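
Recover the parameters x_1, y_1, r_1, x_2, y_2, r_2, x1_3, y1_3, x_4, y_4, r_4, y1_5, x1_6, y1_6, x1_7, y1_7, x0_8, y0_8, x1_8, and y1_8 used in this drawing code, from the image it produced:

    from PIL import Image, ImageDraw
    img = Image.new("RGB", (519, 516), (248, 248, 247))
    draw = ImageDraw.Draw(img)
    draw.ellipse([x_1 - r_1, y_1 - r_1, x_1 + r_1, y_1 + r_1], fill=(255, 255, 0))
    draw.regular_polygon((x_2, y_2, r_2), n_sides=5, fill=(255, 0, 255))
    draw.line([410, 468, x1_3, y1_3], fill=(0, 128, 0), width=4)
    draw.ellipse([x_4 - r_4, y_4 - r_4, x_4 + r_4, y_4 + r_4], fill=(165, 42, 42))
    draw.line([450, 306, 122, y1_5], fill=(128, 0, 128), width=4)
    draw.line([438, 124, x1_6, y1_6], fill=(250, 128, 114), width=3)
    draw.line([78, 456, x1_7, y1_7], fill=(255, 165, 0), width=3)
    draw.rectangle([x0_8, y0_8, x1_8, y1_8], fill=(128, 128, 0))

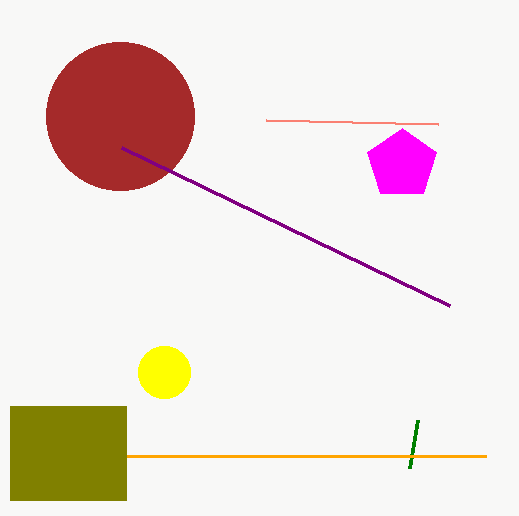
x_1 = 164; y_1 = 372; r_1 = 26; x_2 = 402; y_2 = 164; r_2 = 36; x1_3 = 418; y1_3 = 420; x_4 = 120; y_4 = 116; r_4 = 74; y1_5 = 148; x1_6 = 266; y1_6 = 120; x1_7 = 486; y1_7 = 456; x0_8 = 10; y0_8 = 406; x1_8 = 126; y1_8 = 500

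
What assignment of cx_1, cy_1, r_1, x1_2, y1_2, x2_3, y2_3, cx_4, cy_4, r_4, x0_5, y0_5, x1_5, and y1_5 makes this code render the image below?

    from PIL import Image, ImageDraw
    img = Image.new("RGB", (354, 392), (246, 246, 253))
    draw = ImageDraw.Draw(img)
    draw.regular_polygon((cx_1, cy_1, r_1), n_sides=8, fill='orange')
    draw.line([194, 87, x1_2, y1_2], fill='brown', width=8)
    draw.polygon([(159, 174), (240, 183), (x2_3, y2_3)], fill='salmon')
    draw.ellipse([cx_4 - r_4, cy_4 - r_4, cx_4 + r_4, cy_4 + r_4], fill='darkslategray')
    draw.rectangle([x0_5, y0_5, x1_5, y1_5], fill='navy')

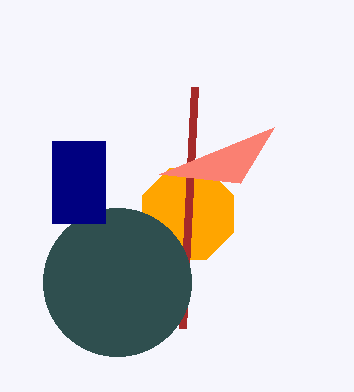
cx_1 = 188; cy_1 = 214; r_1 = 49; x1_2 = 182; y1_2 = 328; x2_3 = 274; y2_3 = 127; cx_4 = 117; cy_4 = 282; r_4 = 74; x0_5 = 52; y0_5 = 141; x1_5 = 105; y1_5 = 223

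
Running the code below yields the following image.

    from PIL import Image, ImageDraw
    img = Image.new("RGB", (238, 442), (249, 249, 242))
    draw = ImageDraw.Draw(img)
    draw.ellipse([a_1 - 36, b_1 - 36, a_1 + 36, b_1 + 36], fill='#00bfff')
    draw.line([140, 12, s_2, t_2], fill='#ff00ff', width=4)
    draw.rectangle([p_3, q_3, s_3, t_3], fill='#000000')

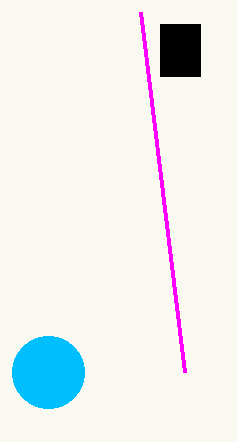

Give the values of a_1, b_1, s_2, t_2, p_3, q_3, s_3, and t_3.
a_1 = 48; b_1 = 372; s_2 = 184; t_2 = 372; p_3 = 160; q_3 = 24; s_3 = 200; t_3 = 76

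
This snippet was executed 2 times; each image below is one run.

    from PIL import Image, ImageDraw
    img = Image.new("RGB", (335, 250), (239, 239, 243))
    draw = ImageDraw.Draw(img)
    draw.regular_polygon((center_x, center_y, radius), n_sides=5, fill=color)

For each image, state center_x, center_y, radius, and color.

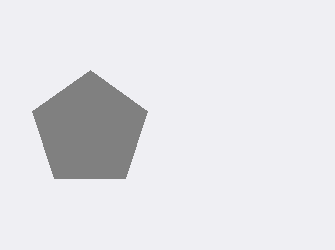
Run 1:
center_x = 90
center_y = 130
radius = 60
color = 'gray'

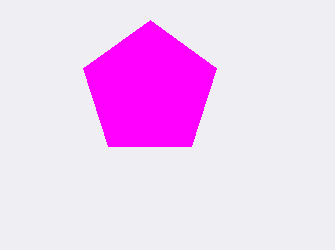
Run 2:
center_x = 150; center_y = 90; radius = 70; color = 'magenta'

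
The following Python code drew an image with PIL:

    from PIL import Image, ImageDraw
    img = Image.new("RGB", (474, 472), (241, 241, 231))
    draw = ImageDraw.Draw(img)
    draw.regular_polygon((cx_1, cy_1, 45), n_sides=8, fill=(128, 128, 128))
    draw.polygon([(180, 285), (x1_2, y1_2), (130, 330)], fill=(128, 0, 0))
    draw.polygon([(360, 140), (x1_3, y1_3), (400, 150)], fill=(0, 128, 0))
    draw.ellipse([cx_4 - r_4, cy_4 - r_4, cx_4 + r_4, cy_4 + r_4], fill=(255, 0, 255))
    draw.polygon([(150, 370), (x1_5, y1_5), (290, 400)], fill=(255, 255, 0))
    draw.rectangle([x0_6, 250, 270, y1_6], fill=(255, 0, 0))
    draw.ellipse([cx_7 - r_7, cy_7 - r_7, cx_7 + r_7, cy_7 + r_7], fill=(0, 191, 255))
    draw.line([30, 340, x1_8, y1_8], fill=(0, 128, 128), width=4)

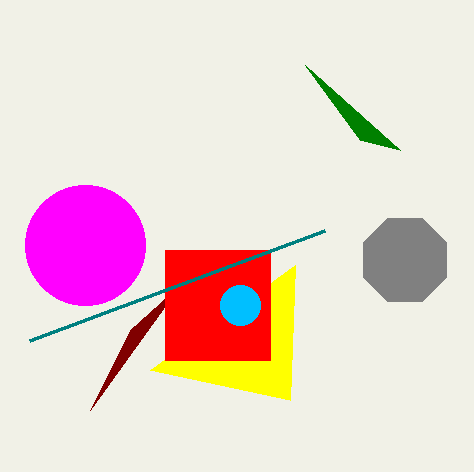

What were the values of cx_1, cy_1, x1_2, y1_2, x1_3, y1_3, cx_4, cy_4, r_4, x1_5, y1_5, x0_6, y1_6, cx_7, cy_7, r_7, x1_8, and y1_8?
cx_1 = 405, cy_1 = 260, x1_2 = 90, y1_2 = 410, x1_3 = 305, y1_3 = 65, cx_4 = 85, cy_4 = 245, r_4 = 60, x1_5 = 295, y1_5 = 265, x0_6 = 165, y1_6 = 360, cx_7 = 240, cy_7 = 305, r_7 = 20, x1_8 = 325, y1_8 = 230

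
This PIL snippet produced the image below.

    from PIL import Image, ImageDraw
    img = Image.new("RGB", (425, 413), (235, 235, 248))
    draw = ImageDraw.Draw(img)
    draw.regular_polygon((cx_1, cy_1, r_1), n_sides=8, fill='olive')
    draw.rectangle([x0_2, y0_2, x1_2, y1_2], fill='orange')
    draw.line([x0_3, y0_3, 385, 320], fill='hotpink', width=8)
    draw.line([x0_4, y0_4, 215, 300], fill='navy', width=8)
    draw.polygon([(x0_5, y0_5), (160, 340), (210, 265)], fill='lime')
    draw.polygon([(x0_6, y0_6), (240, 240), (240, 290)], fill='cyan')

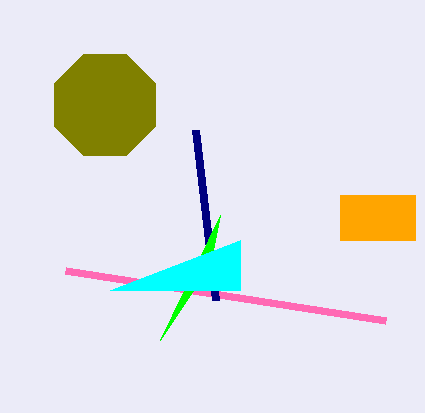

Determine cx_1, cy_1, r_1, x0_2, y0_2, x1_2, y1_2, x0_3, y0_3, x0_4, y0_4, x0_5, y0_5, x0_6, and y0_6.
cx_1 = 105; cy_1 = 105; r_1 = 55; x0_2 = 340; y0_2 = 195; x1_2 = 415; y1_2 = 240; x0_3 = 65; y0_3 = 270; x0_4 = 195; y0_4 = 130; x0_5 = 220; y0_5 = 215; x0_6 = 110; y0_6 = 290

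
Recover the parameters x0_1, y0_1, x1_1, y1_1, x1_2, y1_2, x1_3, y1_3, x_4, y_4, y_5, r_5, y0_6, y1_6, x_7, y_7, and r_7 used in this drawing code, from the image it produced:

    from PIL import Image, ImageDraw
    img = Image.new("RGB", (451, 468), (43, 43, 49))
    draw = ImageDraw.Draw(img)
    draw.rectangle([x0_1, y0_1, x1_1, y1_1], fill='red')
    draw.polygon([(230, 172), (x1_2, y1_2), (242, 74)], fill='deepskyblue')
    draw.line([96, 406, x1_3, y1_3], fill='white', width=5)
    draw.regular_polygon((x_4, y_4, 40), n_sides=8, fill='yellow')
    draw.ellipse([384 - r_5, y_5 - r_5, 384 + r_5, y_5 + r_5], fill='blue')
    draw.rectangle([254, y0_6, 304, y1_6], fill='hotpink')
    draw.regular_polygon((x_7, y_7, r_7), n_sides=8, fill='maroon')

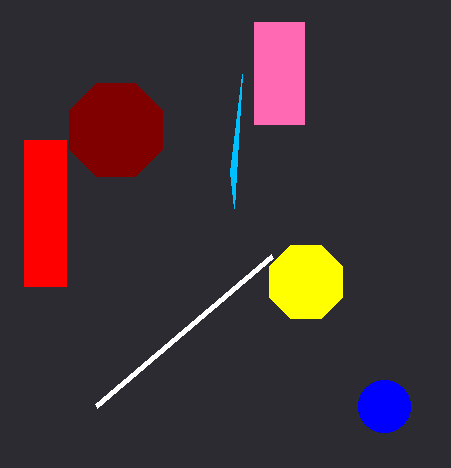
x0_1 = 24; y0_1 = 140; x1_1 = 66; y1_1 = 286; x1_2 = 234; y1_2 = 208; x1_3 = 272; y1_3 = 256; x_4 = 306; y_4 = 282; y_5 = 406; r_5 = 26; y0_6 = 22; y1_6 = 124; x_7 = 116; y_7 = 130; r_7 = 50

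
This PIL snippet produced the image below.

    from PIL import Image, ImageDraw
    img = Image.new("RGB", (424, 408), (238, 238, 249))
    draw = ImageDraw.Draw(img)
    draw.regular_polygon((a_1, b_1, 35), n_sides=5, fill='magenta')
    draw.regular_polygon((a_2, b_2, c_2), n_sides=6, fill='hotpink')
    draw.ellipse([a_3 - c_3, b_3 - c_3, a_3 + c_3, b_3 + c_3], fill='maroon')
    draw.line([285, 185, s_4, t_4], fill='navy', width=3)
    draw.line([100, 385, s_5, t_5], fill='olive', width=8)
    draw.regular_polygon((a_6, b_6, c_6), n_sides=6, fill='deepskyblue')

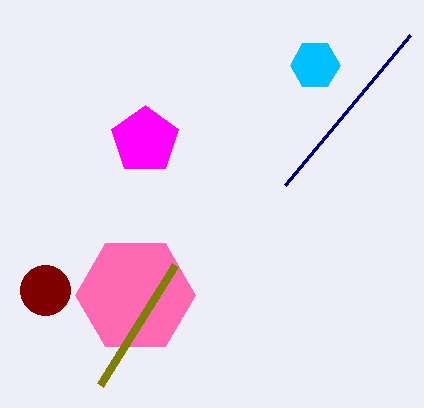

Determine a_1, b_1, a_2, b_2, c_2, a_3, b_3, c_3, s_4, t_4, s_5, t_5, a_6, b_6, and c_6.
a_1 = 145, b_1 = 140, a_2 = 135, b_2 = 295, c_2 = 60, a_3 = 45, b_3 = 290, c_3 = 25, s_4 = 410, t_4 = 35, s_5 = 175, t_5 = 265, a_6 = 315, b_6 = 65, c_6 = 25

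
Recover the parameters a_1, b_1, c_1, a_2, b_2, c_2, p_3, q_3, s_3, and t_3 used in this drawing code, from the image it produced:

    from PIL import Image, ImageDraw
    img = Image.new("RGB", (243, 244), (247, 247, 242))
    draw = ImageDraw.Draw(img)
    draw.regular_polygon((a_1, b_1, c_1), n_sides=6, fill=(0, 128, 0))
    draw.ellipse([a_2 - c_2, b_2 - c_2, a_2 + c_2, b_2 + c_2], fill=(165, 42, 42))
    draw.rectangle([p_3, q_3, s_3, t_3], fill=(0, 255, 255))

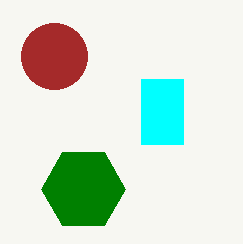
a_1 = 83, b_1 = 189, c_1 = 42, a_2 = 54, b_2 = 56, c_2 = 33, p_3 = 141, q_3 = 79, s_3 = 183, t_3 = 144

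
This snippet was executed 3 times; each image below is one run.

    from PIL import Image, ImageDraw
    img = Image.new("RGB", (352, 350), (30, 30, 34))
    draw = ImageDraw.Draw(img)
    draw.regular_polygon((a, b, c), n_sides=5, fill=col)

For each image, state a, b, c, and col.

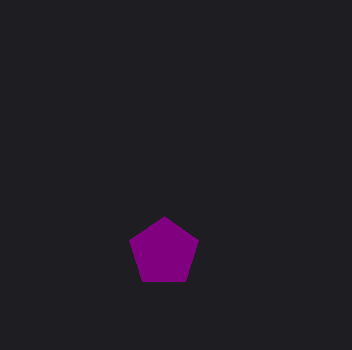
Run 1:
a = 164; b = 252; c = 36; col = 'purple'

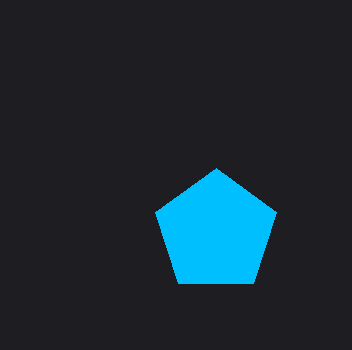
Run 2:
a = 216, b = 232, c = 64, col = 'deepskyblue'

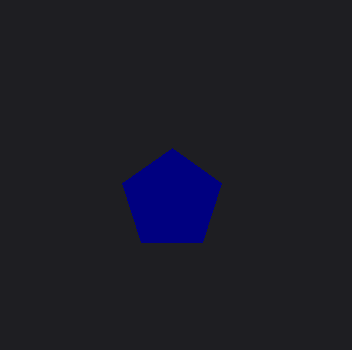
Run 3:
a = 172
b = 200
c = 52
col = 'navy'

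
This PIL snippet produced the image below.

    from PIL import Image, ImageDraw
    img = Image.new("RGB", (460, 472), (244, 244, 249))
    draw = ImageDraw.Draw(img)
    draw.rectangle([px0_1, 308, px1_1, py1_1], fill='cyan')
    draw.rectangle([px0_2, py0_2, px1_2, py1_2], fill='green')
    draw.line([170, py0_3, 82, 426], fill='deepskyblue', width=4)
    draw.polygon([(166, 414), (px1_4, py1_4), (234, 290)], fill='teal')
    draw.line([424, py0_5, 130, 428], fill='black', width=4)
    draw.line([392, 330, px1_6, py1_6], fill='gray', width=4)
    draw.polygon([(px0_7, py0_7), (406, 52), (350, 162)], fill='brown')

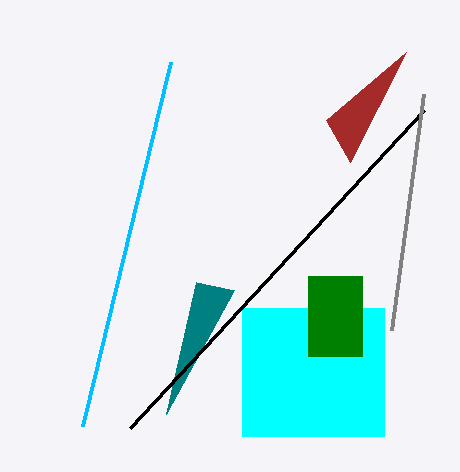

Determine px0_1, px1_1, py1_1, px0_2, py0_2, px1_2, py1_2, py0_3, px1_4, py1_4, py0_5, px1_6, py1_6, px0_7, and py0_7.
px0_1 = 242; px1_1 = 384; py1_1 = 436; px0_2 = 308; py0_2 = 276; px1_2 = 362; py1_2 = 356; py0_3 = 62; px1_4 = 196; py1_4 = 282; py0_5 = 110; px1_6 = 424; py1_6 = 94; px0_7 = 326; py0_7 = 120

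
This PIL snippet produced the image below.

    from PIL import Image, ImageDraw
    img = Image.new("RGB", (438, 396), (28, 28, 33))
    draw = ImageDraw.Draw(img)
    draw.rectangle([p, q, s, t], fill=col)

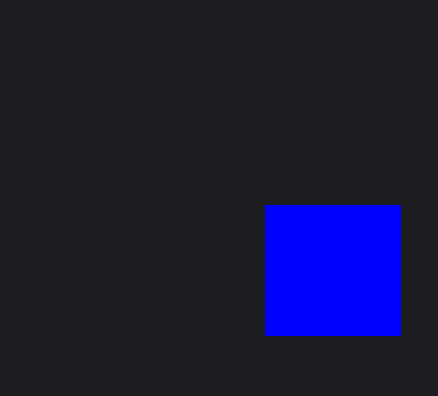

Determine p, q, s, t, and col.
p = 265
q = 205
s = 400
t = 335
col = 'blue'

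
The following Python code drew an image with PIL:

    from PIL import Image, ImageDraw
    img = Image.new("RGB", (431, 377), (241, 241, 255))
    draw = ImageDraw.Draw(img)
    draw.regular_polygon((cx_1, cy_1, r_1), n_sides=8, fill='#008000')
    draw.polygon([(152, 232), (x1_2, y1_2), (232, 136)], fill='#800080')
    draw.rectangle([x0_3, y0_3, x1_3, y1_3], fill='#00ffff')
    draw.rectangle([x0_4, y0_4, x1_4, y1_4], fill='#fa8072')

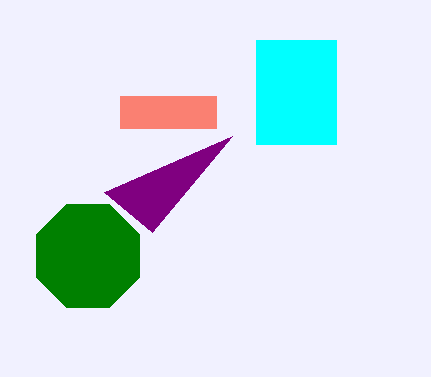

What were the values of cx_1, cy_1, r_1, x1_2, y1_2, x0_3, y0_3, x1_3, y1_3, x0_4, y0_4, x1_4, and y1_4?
cx_1 = 88; cy_1 = 256; r_1 = 56; x1_2 = 104; y1_2 = 192; x0_3 = 256; y0_3 = 40; x1_3 = 336; y1_3 = 144; x0_4 = 120; y0_4 = 96; x1_4 = 216; y1_4 = 128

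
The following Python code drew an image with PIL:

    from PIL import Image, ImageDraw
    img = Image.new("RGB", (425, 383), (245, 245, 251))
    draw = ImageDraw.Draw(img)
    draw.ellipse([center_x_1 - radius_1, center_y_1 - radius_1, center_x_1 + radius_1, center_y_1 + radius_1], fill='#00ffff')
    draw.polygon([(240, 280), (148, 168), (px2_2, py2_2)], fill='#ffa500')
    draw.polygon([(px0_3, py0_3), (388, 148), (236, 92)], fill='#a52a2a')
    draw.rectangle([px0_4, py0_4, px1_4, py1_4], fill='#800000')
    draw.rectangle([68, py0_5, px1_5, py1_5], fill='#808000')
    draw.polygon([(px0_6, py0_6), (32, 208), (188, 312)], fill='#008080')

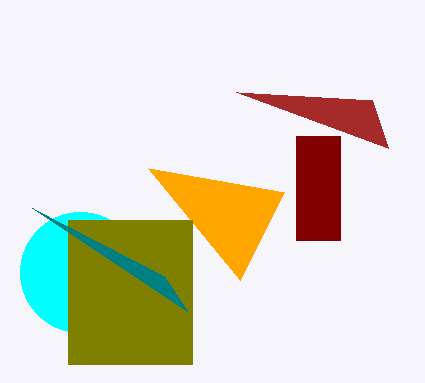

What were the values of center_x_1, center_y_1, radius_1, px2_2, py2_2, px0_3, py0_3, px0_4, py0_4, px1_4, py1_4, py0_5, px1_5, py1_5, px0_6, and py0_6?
center_x_1 = 80, center_y_1 = 272, radius_1 = 60, px2_2 = 284, py2_2 = 192, px0_3 = 372, py0_3 = 100, px0_4 = 296, py0_4 = 136, px1_4 = 340, py1_4 = 240, py0_5 = 220, px1_5 = 192, py1_5 = 364, px0_6 = 164, py0_6 = 276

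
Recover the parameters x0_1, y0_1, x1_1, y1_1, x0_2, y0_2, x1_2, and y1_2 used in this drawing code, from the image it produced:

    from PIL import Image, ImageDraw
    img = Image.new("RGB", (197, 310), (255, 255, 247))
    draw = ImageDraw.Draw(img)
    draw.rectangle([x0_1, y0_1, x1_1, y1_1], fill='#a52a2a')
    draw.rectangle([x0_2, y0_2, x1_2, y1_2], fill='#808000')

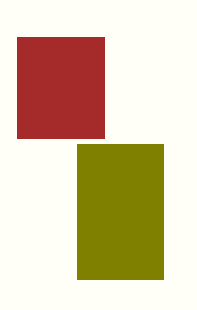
x0_1 = 17, y0_1 = 37, x1_1 = 104, y1_1 = 138, x0_2 = 77, y0_2 = 144, x1_2 = 163, y1_2 = 279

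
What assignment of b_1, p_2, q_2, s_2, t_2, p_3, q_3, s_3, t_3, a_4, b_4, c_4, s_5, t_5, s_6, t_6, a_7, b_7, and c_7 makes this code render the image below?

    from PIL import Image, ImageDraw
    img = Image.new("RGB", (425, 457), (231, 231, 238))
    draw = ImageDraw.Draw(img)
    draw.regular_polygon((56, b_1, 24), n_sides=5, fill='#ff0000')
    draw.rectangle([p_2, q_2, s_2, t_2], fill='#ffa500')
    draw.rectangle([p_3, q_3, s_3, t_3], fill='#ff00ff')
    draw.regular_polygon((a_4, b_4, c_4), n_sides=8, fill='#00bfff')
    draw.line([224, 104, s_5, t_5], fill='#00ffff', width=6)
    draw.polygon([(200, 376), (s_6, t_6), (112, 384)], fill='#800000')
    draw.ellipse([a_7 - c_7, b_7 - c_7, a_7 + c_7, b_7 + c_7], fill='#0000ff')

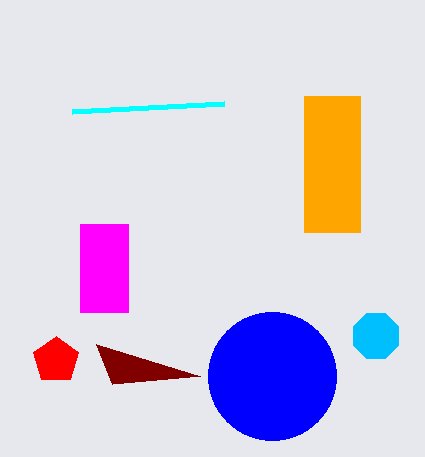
b_1 = 360, p_2 = 304, q_2 = 96, s_2 = 360, t_2 = 232, p_3 = 80, q_3 = 224, s_3 = 128, t_3 = 312, a_4 = 376, b_4 = 336, c_4 = 24, s_5 = 72, t_5 = 112, s_6 = 96, t_6 = 344, a_7 = 272, b_7 = 376, c_7 = 64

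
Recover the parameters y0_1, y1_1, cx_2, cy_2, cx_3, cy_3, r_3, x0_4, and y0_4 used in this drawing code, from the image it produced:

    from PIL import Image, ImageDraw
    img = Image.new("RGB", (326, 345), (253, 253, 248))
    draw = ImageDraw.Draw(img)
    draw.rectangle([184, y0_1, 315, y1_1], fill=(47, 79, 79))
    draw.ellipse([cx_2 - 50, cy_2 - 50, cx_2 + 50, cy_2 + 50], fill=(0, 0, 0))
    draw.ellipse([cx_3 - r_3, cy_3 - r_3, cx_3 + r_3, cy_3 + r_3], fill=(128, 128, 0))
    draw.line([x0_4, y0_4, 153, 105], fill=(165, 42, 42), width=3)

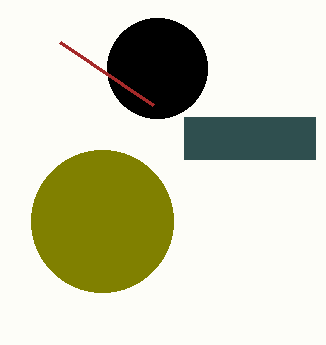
y0_1 = 117
y1_1 = 159
cx_2 = 157
cy_2 = 68
cx_3 = 102
cy_3 = 221
r_3 = 71
x0_4 = 60
y0_4 = 42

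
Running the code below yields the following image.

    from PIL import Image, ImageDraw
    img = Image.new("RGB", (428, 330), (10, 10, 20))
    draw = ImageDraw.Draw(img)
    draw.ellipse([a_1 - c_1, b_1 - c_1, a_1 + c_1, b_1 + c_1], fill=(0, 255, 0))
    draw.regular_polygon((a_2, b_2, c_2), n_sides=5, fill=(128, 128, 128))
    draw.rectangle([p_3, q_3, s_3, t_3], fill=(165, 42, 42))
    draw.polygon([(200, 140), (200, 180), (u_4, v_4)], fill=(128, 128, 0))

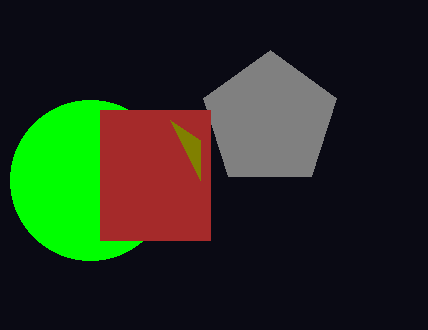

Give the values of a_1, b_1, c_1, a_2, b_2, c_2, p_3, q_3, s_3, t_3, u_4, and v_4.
a_1 = 90, b_1 = 180, c_1 = 80, a_2 = 270, b_2 = 120, c_2 = 70, p_3 = 100, q_3 = 110, s_3 = 210, t_3 = 240, u_4 = 170, v_4 = 120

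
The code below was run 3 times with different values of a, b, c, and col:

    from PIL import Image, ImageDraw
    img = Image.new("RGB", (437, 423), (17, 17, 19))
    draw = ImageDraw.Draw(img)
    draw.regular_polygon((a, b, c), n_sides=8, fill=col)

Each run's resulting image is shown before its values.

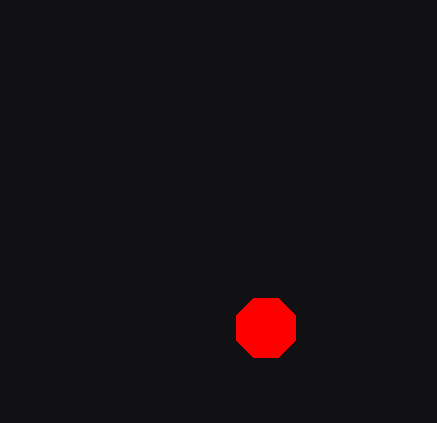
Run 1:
a = 266
b = 328
c = 32
col = 'red'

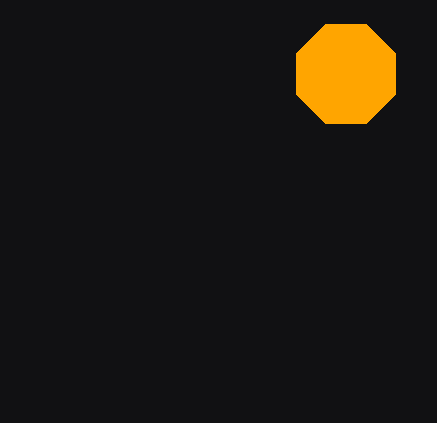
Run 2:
a = 346, b = 74, c = 54, col = 'orange'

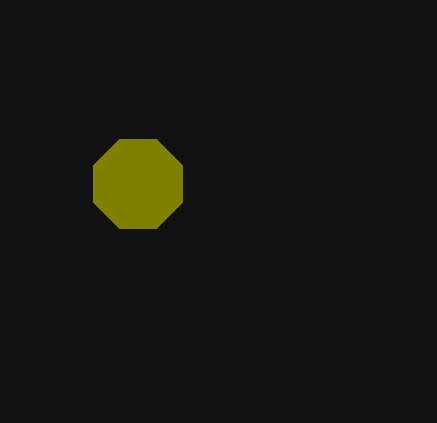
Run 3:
a = 138; b = 184; c = 48; col = 'olive'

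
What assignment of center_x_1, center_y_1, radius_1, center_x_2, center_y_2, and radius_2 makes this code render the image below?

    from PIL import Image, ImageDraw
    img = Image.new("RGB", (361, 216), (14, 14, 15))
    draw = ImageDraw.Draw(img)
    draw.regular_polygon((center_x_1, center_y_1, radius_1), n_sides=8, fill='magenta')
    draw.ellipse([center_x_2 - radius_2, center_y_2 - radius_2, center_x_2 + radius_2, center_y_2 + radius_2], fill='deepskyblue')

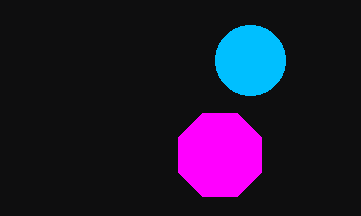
center_x_1 = 220; center_y_1 = 155; radius_1 = 45; center_x_2 = 250; center_y_2 = 60; radius_2 = 35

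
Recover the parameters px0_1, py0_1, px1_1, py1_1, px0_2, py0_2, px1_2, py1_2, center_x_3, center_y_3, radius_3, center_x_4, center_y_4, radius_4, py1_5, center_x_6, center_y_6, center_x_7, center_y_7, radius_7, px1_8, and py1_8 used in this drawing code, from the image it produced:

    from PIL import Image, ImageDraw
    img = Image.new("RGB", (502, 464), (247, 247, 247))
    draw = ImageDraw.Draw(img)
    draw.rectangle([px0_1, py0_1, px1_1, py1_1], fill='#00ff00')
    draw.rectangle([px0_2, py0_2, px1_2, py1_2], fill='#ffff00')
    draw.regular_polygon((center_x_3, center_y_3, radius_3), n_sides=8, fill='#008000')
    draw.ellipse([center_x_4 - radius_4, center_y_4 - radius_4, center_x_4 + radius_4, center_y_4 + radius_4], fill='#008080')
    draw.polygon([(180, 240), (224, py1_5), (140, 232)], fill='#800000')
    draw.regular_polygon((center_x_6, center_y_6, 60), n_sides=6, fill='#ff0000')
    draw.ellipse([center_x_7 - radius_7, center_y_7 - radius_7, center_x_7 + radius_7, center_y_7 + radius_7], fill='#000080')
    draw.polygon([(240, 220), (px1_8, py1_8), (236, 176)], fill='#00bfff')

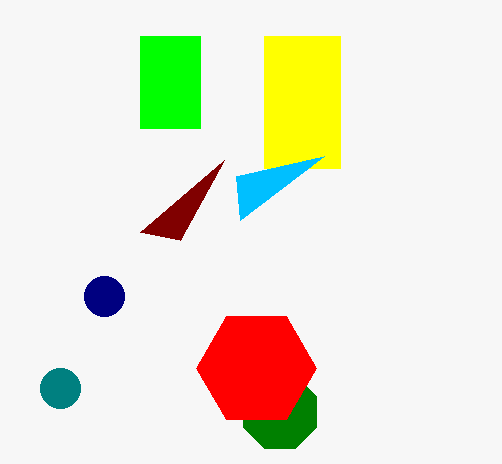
px0_1 = 140; py0_1 = 36; px1_1 = 200; py1_1 = 128; px0_2 = 264; py0_2 = 36; px1_2 = 340; py1_2 = 168; center_x_3 = 280; center_y_3 = 412; radius_3 = 40; center_x_4 = 60; center_y_4 = 388; radius_4 = 20; py1_5 = 160; center_x_6 = 256; center_y_6 = 368; center_x_7 = 104; center_y_7 = 296; radius_7 = 20; px1_8 = 324; py1_8 = 156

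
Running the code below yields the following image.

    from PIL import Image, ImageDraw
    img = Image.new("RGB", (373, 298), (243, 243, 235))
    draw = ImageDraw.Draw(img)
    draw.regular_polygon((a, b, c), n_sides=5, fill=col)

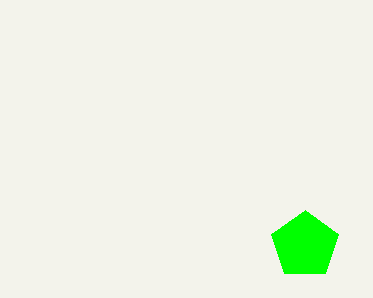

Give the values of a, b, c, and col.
a = 305, b = 245, c = 35, col = 'lime'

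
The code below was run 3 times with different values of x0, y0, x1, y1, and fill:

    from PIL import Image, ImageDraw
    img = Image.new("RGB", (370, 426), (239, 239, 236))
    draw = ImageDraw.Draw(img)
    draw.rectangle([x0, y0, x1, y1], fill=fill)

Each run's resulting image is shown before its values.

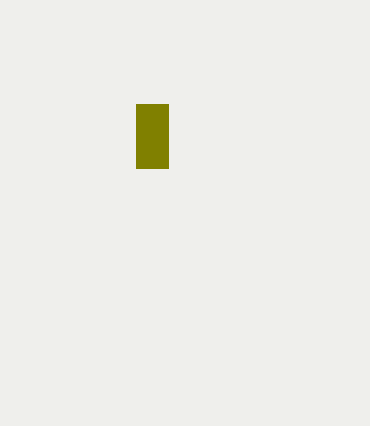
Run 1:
x0 = 136, y0 = 104, x1 = 168, y1 = 168, fill = 'olive'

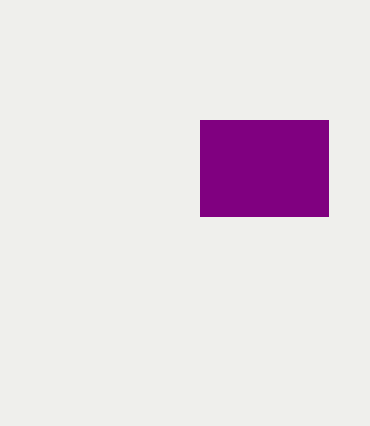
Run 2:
x0 = 200; y0 = 120; x1 = 328; y1 = 216; fill = 'purple'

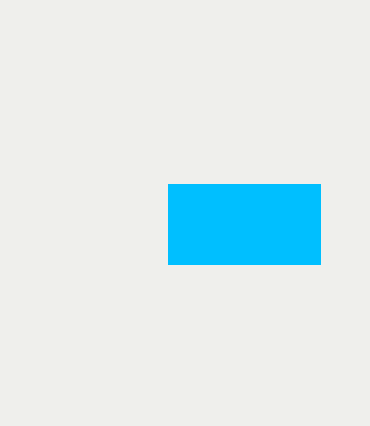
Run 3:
x0 = 168, y0 = 184, x1 = 320, y1 = 264, fill = 'deepskyblue'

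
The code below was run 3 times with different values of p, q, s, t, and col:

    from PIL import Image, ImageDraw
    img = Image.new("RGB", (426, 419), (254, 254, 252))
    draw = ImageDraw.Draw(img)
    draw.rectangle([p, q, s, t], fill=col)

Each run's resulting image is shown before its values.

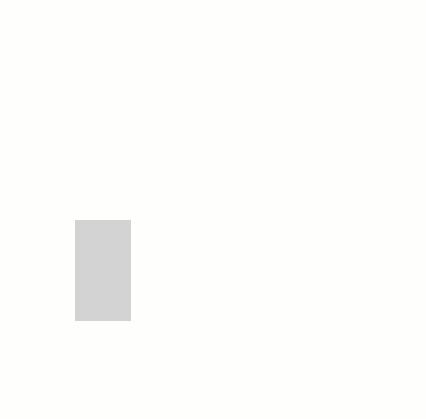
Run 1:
p = 75; q = 220; s = 130; t = 320; col = 'lightgray'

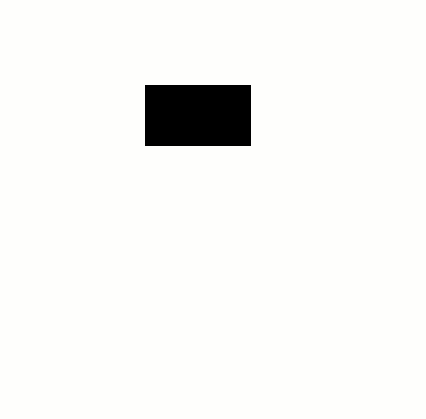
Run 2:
p = 145
q = 85
s = 250
t = 145
col = 'black'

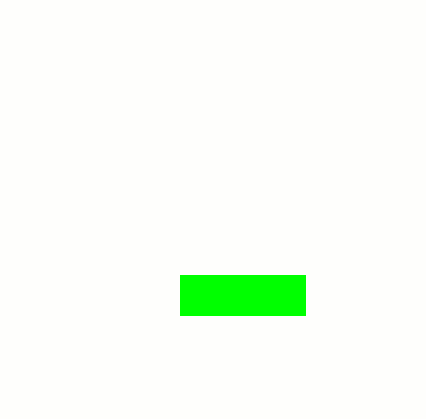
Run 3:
p = 180
q = 275
s = 305
t = 315
col = 'lime'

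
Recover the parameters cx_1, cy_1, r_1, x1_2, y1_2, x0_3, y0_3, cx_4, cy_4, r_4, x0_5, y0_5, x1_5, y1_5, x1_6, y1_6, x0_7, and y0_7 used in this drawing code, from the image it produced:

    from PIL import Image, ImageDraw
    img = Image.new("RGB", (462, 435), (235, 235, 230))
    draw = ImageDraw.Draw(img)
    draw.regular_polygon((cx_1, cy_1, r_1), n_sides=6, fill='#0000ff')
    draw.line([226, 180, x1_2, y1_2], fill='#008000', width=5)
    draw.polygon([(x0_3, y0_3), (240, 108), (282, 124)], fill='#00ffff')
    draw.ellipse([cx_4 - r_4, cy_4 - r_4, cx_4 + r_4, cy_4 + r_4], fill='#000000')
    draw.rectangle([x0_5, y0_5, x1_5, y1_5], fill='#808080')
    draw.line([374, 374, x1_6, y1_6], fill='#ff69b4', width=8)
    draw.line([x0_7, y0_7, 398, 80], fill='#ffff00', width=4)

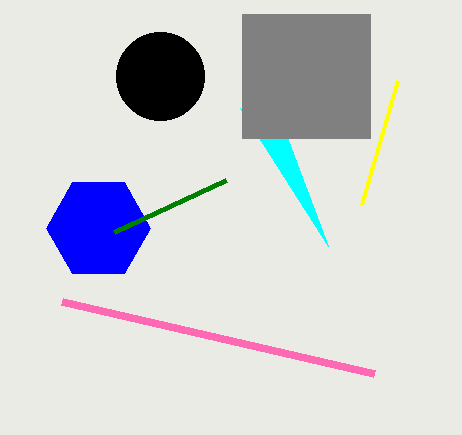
cx_1 = 98; cy_1 = 228; r_1 = 52; x1_2 = 114; y1_2 = 232; x0_3 = 328; y0_3 = 246; cx_4 = 160; cy_4 = 76; r_4 = 44; x0_5 = 242; y0_5 = 14; x1_5 = 370; y1_5 = 138; x1_6 = 62; y1_6 = 302; x0_7 = 362; y0_7 = 204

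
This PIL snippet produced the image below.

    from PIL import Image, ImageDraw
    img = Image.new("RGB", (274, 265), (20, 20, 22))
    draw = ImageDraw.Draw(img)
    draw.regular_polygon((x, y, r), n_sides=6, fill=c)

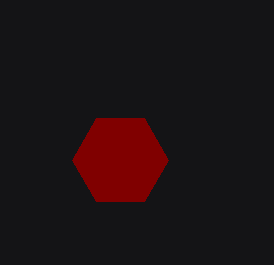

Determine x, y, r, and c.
x = 120
y = 160
r = 48
c = 'maroon'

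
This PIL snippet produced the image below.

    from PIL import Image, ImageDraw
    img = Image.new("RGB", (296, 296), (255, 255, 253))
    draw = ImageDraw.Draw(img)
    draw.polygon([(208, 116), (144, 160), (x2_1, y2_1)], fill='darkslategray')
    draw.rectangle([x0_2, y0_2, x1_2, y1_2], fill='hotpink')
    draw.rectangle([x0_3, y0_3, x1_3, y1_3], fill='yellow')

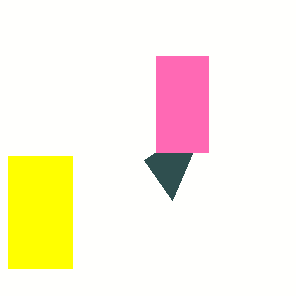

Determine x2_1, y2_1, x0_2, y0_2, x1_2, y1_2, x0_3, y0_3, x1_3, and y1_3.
x2_1 = 172; y2_1 = 200; x0_2 = 156; y0_2 = 56; x1_2 = 208; y1_2 = 152; x0_3 = 8; y0_3 = 156; x1_3 = 72; y1_3 = 268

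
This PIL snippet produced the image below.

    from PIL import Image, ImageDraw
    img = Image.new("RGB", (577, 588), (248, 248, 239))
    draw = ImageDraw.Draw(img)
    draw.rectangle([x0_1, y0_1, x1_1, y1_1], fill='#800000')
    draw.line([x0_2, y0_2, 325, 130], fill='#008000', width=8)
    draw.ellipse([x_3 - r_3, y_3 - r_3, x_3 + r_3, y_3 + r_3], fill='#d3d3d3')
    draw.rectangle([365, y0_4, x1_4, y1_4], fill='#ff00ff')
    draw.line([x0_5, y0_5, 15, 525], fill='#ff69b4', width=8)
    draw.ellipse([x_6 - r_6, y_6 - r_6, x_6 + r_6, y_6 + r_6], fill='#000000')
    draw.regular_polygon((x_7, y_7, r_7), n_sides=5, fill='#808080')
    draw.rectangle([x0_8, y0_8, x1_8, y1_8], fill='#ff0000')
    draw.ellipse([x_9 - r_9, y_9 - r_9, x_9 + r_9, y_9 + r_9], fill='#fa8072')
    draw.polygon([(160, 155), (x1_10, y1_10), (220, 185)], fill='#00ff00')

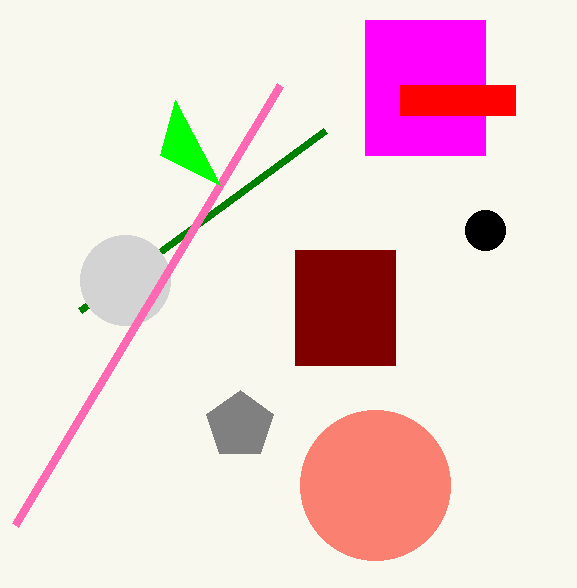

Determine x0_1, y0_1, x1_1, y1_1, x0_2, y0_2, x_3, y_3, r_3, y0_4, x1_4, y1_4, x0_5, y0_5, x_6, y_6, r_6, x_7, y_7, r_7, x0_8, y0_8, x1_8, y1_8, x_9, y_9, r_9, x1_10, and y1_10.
x0_1 = 295
y0_1 = 250
x1_1 = 395
y1_1 = 365
x0_2 = 80
y0_2 = 310
x_3 = 125
y_3 = 280
r_3 = 45
y0_4 = 20
x1_4 = 485
y1_4 = 155
x0_5 = 280
y0_5 = 85
x_6 = 485
y_6 = 230
r_6 = 20
x_7 = 240
y_7 = 425
r_7 = 35
x0_8 = 400
y0_8 = 85
x1_8 = 515
y1_8 = 115
x_9 = 375
y_9 = 485
r_9 = 75
x1_10 = 175
y1_10 = 100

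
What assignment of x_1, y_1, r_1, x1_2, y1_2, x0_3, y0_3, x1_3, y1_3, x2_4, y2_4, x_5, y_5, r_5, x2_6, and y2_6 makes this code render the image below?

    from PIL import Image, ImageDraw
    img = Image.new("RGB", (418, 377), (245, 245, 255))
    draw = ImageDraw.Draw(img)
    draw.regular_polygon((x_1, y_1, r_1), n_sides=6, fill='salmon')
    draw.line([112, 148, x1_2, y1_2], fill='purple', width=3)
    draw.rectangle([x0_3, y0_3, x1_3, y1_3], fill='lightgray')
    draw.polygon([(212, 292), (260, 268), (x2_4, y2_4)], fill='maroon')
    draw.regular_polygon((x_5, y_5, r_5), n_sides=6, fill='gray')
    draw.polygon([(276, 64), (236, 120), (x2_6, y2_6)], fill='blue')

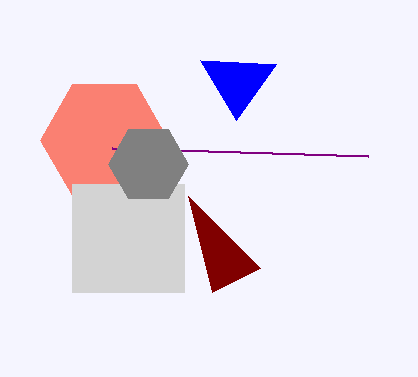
x_1 = 104; y_1 = 140; r_1 = 64; x1_2 = 368; y1_2 = 156; x0_3 = 72; y0_3 = 184; x1_3 = 184; y1_3 = 292; x2_4 = 188; y2_4 = 196; x_5 = 148; y_5 = 164; r_5 = 40; x2_6 = 200; y2_6 = 60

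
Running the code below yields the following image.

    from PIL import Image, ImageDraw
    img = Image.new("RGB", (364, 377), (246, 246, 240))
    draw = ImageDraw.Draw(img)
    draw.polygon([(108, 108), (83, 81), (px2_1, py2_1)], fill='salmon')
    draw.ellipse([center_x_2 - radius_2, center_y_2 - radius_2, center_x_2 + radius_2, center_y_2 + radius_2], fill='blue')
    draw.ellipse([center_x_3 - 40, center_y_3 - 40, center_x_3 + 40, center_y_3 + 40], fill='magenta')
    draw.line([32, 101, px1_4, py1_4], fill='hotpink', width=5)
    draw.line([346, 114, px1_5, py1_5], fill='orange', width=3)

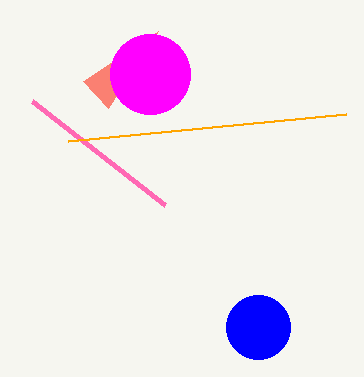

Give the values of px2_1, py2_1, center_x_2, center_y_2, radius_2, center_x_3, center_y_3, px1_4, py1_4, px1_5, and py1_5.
px2_1 = 158
py2_1 = 31
center_x_2 = 258
center_y_2 = 327
radius_2 = 32
center_x_3 = 150
center_y_3 = 74
px1_4 = 165
py1_4 = 205
px1_5 = 68
py1_5 = 141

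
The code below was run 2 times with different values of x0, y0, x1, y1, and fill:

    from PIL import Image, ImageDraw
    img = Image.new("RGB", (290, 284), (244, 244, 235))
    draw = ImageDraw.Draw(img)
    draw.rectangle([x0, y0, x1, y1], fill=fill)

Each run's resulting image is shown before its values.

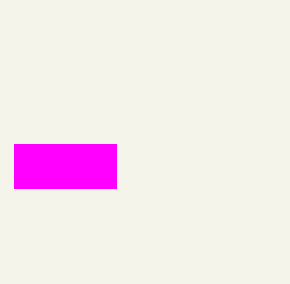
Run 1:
x0 = 14, y0 = 144, x1 = 116, y1 = 188, fill = 'magenta'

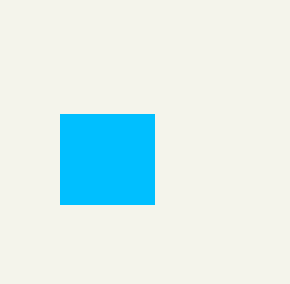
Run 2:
x0 = 60, y0 = 114, x1 = 154, y1 = 204, fill = 'deepskyblue'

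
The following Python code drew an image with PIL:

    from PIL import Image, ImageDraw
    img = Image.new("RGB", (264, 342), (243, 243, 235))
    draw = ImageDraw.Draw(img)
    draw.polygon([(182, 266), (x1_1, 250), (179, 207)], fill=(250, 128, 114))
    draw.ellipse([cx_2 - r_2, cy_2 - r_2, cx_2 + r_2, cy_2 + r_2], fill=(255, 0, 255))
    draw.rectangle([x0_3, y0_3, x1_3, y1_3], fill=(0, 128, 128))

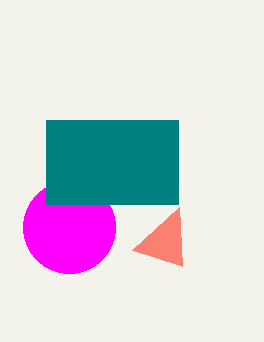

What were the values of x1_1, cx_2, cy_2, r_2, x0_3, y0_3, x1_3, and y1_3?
x1_1 = 132
cx_2 = 69
cy_2 = 227
r_2 = 46
x0_3 = 46
y0_3 = 120
x1_3 = 178
y1_3 = 204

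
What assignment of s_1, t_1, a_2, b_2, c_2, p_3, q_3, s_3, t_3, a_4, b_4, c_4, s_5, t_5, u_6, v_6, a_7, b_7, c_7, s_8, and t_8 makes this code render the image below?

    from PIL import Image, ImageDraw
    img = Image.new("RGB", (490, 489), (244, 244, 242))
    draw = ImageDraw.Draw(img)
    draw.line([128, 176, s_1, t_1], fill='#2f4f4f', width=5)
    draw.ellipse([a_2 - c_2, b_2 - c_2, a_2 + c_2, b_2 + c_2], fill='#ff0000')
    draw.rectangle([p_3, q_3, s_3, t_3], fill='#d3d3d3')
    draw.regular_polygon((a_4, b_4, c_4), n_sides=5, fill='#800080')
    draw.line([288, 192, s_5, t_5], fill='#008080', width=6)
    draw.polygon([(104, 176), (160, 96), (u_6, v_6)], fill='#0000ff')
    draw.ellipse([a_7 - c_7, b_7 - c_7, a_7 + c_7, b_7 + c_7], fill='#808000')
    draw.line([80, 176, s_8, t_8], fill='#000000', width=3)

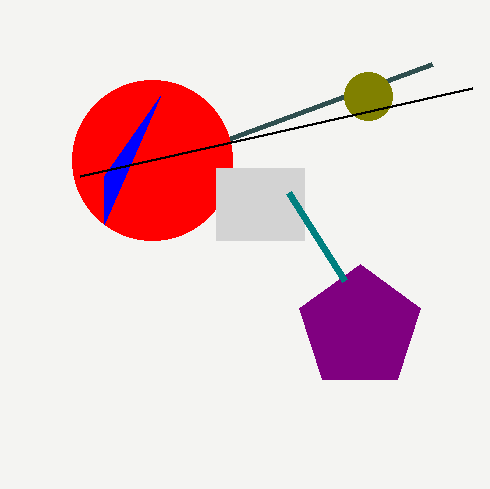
s_1 = 432, t_1 = 64, a_2 = 152, b_2 = 160, c_2 = 80, p_3 = 216, q_3 = 168, s_3 = 304, t_3 = 240, a_4 = 360, b_4 = 328, c_4 = 64, s_5 = 344, t_5 = 280, u_6 = 104, v_6 = 224, a_7 = 368, b_7 = 96, c_7 = 24, s_8 = 472, t_8 = 88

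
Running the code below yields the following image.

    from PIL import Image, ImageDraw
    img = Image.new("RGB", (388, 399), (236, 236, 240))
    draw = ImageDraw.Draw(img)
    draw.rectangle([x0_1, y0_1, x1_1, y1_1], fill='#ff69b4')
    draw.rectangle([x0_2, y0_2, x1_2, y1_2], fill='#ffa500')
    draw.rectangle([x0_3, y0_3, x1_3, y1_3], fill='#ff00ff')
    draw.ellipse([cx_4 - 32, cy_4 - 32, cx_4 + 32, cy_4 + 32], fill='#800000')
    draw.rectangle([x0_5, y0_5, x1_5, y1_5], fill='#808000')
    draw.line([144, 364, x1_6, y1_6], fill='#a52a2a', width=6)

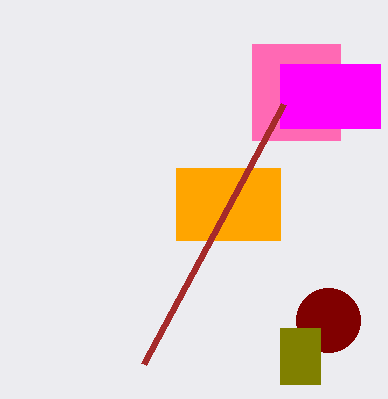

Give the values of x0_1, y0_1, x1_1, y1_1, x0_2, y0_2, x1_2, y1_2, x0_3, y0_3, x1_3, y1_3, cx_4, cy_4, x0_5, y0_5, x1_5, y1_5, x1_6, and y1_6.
x0_1 = 252
y0_1 = 44
x1_1 = 340
y1_1 = 140
x0_2 = 176
y0_2 = 168
x1_2 = 280
y1_2 = 240
x0_3 = 280
y0_3 = 64
x1_3 = 380
y1_3 = 128
cx_4 = 328
cy_4 = 320
x0_5 = 280
y0_5 = 328
x1_5 = 320
y1_5 = 384
x1_6 = 284
y1_6 = 104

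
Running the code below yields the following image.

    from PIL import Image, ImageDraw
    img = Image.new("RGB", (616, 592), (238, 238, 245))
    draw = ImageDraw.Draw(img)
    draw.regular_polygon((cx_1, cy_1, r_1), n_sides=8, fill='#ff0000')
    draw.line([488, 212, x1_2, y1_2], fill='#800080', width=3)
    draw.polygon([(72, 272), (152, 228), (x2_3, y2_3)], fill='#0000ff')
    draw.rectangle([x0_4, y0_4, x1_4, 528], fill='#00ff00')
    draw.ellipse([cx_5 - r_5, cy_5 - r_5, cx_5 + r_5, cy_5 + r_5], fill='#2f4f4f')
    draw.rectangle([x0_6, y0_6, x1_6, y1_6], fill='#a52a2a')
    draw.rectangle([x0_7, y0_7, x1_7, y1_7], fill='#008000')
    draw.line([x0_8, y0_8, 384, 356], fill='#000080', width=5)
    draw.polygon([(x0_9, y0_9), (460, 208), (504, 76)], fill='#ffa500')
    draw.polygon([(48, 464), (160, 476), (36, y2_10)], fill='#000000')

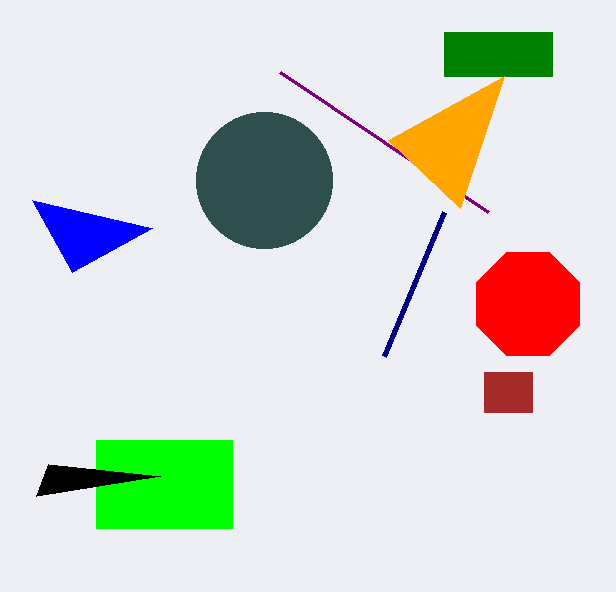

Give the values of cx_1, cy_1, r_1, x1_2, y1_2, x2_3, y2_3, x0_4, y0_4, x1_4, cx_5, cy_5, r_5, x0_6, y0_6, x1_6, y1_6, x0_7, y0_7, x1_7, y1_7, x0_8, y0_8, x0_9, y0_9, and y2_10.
cx_1 = 528; cy_1 = 304; r_1 = 56; x1_2 = 280; y1_2 = 72; x2_3 = 32; y2_3 = 200; x0_4 = 96; y0_4 = 440; x1_4 = 232; cx_5 = 264; cy_5 = 180; r_5 = 68; x0_6 = 484; y0_6 = 372; x1_6 = 532; y1_6 = 412; x0_7 = 444; y0_7 = 32; x1_7 = 552; y1_7 = 76; x0_8 = 444; y0_8 = 212; x0_9 = 388; y0_9 = 140; y2_10 = 496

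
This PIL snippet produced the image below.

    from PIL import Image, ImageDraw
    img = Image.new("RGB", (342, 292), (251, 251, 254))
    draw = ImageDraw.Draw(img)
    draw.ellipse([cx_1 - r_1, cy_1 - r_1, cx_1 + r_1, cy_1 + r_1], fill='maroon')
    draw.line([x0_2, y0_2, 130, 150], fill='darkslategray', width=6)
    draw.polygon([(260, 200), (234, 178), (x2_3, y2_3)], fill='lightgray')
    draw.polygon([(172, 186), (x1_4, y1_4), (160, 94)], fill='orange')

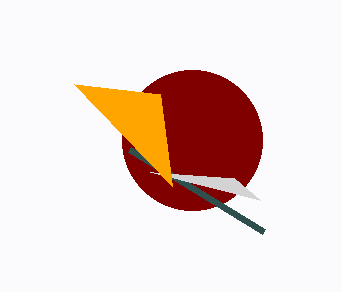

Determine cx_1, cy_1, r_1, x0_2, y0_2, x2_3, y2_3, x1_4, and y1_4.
cx_1 = 192
cy_1 = 140
r_1 = 70
x0_2 = 264
y0_2 = 232
x2_3 = 150
y2_3 = 172
x1_4 = 74
y1_4 = 84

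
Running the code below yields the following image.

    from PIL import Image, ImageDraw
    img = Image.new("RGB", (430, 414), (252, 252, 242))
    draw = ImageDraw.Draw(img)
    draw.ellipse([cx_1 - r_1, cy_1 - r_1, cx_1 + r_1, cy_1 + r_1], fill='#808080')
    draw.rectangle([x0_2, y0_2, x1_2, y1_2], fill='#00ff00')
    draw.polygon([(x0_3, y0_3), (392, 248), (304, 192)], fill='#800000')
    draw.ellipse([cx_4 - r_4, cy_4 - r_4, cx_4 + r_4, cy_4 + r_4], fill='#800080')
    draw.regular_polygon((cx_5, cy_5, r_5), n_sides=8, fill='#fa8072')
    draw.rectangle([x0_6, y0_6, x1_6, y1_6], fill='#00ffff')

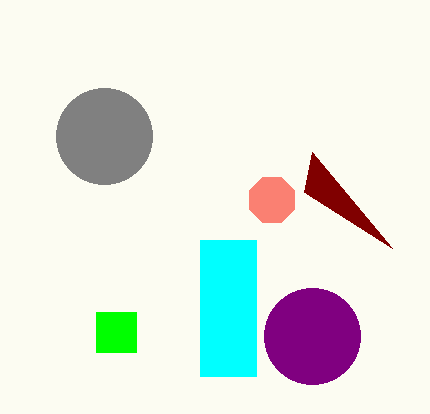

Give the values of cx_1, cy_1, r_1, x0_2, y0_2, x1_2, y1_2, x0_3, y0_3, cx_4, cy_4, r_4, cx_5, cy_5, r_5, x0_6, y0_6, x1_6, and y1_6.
cx_1 = 104, cy_1 = 136, r_1 = 48, x0_2 = 96, y0_2 = 312, x1_2 = 136, y1_2 = 352, x0_3 = 312, y0_3 = 152, cx_4 = 312, cy_4 = 336, r_4 = 48, cx_5 = 272, cy_5 = 200, r_5 = 24, x0_6 = 200, y0_6 = 240, x1_6 = 256, y1_6 = 376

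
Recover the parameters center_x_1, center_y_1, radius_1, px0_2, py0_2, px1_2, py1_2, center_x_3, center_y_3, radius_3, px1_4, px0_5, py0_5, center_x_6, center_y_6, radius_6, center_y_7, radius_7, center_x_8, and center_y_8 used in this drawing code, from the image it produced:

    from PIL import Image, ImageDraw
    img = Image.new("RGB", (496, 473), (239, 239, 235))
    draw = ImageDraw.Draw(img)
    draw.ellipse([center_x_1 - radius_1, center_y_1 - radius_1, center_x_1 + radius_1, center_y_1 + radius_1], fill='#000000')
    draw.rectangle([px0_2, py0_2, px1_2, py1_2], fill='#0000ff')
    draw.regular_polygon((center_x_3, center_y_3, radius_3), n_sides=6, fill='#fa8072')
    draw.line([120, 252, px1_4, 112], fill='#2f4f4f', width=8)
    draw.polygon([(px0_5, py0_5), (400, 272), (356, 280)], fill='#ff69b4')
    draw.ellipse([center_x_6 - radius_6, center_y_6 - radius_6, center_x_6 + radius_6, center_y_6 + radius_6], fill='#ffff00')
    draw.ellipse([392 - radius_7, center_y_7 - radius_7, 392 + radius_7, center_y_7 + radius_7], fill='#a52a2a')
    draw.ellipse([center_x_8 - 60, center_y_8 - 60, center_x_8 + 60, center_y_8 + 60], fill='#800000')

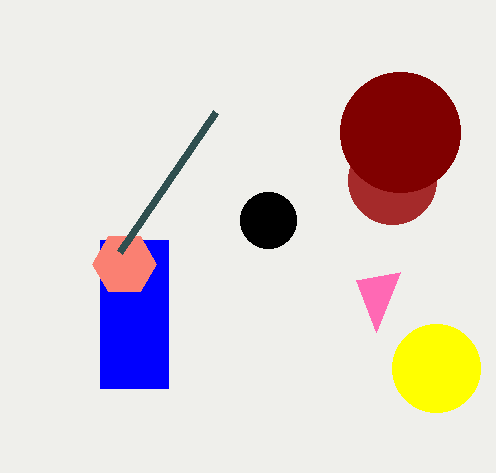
center_x_1 = 268; center_y_1 = 220; radius_1 = 28; px0_2 = 100; py0_2 = 240; px1_2 = 168; py1_2 = 388; center_x_3 = 124; center_y_3 = 264; radius_3 = 32; px1_4 = 216; px0_5 = 376; py0_5 = 332; center_x_6 = 436; center_y_6 = 368; radius_6 = 44; center_y_7 = 180; radius_7 = 44; center_x_8 = 400; center_y_8 = 132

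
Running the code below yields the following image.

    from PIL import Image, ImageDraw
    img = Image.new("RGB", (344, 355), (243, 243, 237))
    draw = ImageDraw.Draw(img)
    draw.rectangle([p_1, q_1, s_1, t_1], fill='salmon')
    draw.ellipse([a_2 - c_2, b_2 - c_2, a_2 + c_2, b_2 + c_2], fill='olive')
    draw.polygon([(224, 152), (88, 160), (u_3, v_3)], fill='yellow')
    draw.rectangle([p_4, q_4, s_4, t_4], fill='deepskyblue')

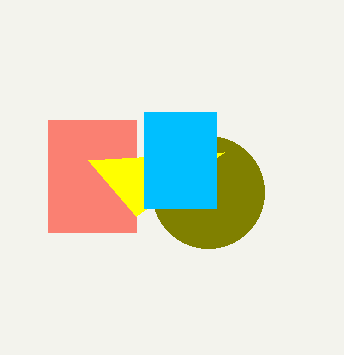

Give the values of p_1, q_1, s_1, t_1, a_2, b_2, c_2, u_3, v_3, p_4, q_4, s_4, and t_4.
p_1 = 48, q_1 = 120, s_1 = 136, t_1 = 232, a_2 = 208, b_2 = 192, c_2 = 56, u_3 = 136, v_3 = 216, p_4 = 144, q_4 = 112, s_4 = 216, t_4 = 208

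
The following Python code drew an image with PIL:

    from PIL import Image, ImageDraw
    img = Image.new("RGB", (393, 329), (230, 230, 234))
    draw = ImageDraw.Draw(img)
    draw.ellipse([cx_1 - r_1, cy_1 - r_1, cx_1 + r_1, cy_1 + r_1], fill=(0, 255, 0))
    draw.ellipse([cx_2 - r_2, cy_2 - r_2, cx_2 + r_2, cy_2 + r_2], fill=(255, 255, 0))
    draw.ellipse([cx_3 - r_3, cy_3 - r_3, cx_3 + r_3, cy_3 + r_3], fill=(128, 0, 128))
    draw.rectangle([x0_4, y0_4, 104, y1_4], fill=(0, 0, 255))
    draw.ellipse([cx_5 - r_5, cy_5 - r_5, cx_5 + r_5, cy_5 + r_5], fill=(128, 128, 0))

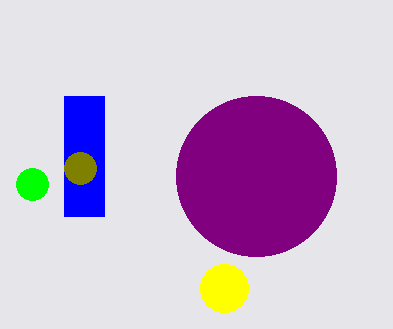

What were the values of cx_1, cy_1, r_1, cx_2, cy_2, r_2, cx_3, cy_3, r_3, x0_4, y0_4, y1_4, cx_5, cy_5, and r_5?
cx_1 = 32, cy_1 = 184, r_1 = 16, cx_2 = 224, cy_2 = 288, r_2 = 24, cx_3 = 256, cy_3 = 176, r_3 = 80, x0_4 = 64, y0_4 = 96, y1_4 = 216, cx_5 = 80, cy_5 = 168, r_5 = 16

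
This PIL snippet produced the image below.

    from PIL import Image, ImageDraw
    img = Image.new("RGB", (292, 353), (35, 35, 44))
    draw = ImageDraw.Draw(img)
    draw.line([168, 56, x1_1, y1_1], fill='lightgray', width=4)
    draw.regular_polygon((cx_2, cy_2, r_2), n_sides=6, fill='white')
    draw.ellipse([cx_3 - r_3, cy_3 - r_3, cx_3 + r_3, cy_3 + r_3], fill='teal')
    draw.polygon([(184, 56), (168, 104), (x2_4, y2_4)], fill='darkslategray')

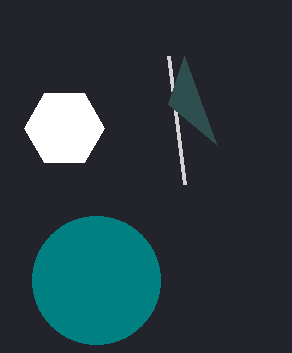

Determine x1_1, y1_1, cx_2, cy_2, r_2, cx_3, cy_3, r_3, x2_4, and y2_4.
x1_1 = 184; y1_1 = 184; cx_2 = 64; cy_2 = 128; r_2 = 40; cx_3 = 96; cy_3 = 280; r_3 = 64; x2_4 = 216; y2_4 = 144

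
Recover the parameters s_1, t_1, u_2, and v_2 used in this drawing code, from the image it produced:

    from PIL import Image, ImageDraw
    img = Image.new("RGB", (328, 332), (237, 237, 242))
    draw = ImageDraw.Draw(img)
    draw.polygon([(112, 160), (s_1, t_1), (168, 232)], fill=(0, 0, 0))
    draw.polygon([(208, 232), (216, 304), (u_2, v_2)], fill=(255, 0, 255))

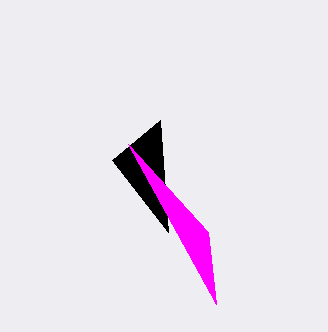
s_1 = 160; t_1 = 120; u_2 = 128; v_2 = 144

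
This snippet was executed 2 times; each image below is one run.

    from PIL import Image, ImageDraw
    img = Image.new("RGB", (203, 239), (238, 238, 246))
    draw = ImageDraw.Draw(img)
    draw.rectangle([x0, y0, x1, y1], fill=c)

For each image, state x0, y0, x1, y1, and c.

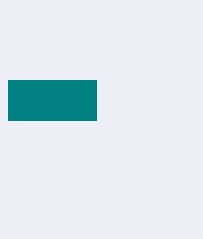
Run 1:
x0 = 8
y0 = 80
x1 = 96
y1 = 120
c = 'teal'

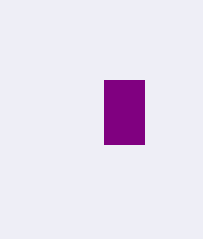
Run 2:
x0 = 104, y0 = 80, x1 = 144, y1 = 144, c = 'purple'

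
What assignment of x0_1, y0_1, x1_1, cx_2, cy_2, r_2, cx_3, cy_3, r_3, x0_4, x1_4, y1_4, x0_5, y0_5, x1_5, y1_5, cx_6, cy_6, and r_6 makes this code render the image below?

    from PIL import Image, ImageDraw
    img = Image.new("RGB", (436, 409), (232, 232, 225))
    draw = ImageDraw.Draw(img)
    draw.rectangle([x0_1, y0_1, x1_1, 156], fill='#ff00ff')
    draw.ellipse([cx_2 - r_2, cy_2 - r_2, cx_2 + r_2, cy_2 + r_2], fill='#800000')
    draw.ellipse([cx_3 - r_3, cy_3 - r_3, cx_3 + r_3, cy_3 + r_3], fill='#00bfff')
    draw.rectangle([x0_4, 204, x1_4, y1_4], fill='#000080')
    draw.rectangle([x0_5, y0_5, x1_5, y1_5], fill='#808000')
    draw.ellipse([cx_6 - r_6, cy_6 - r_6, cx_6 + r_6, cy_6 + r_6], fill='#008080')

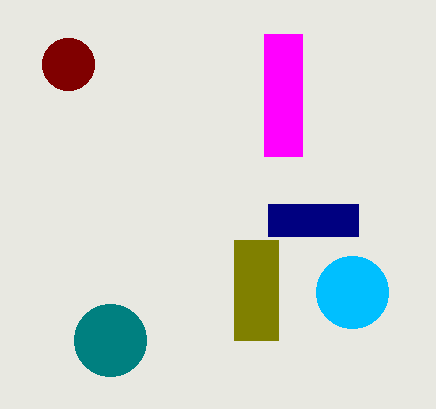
x0_1 = 264; y0_1 = 34; x1_1 = 302; cx_2 = 68; cy_2 = 64; r_2 = 26; cx_3 = 352; cy_3 = 292; r_3 = 36; x0_4 = 268; x1_4 = 358; y1_4 = 236; x0_5 = 234; y0_5 = 240; x1_5 = 278; y1_5 = 340; cx_6 = 110; cy_6 = 340; r_6 = 36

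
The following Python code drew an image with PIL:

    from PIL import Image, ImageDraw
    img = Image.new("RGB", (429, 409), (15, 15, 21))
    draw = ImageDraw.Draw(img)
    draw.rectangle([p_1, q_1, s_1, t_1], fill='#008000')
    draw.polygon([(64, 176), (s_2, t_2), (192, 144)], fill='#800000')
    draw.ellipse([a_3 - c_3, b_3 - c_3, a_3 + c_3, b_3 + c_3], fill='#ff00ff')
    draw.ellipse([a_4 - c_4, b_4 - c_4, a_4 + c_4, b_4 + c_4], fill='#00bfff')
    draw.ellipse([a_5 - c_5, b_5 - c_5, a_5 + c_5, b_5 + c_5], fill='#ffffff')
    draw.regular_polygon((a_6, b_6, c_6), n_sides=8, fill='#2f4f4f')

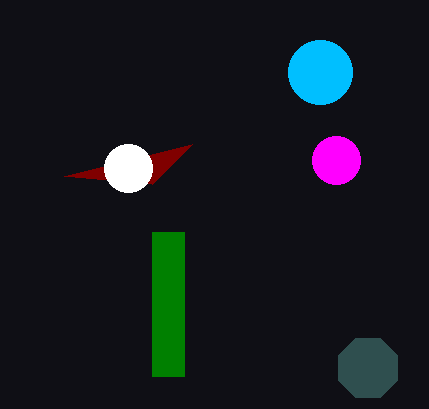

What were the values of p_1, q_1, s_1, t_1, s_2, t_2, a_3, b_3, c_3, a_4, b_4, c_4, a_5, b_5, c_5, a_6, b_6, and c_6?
p_1 = 152
q_1 = 232
s_1 = 184
t_1 = 376
s_2 = 152
t_2 = 184
a_3 = 336
b_3 = 160
c_3 = 24
a_4 = 320
b_4 = 72
c_4 = 32
a_5 = 128
b_5 = 168
c_5 = 24
a_6 = 368
b_6 = 368
c_6 = 32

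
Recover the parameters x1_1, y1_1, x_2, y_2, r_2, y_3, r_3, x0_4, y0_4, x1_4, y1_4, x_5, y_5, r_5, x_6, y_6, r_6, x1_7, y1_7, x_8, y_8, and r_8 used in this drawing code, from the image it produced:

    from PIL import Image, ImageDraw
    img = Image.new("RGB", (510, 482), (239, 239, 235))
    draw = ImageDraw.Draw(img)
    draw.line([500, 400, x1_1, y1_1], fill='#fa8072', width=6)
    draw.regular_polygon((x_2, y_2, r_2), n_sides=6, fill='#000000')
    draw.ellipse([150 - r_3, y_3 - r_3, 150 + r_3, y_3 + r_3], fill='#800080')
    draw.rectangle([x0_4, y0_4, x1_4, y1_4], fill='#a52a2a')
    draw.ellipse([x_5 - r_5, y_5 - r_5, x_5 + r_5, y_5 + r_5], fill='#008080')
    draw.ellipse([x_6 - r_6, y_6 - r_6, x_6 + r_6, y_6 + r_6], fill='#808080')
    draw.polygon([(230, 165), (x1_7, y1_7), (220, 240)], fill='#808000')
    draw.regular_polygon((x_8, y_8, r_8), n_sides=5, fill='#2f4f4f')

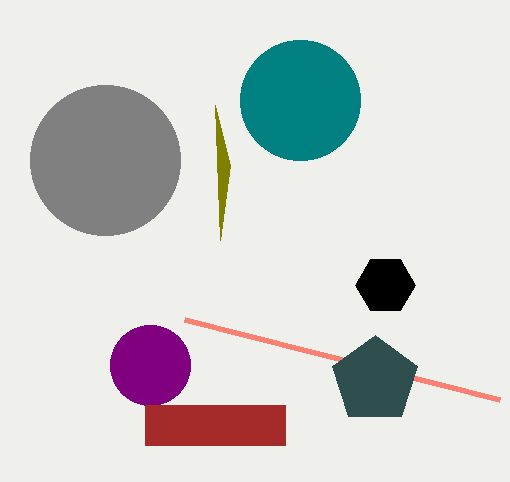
x1_1 = 185, y1_1 = 320, x_2 = 385, y_2 = 285, r_2 = 30, y_3 = 365, r_3 = 40, x0_4 = 145, y0_4 = 405, x1_4 = 285, y1_4 = 445, x_5 = 300, y_5 = 100, r_5 = 60, x_6 = 105, y_6 = 160, r_6 = 75, x1_7 = 215, y1_7 = 105, x_8 = 375, y_8 = 380, r_8 = 45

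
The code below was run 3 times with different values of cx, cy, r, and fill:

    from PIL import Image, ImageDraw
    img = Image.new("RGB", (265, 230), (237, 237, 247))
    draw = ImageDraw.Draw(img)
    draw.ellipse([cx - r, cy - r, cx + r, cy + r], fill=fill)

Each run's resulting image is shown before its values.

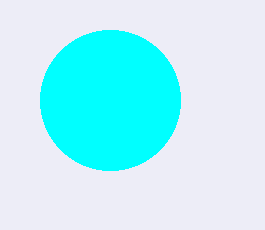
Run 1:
cx = 110, cy = 100, r = 70, fill = 'cyan'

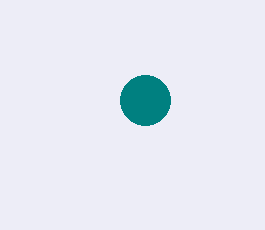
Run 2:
cx = 145; cy = 100; r = 25; fill = 'teal'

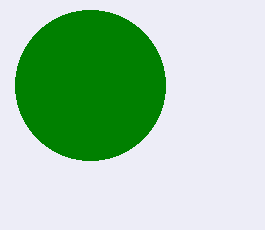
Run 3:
cx = 90
cy = 85
r = 75
fill = 'green'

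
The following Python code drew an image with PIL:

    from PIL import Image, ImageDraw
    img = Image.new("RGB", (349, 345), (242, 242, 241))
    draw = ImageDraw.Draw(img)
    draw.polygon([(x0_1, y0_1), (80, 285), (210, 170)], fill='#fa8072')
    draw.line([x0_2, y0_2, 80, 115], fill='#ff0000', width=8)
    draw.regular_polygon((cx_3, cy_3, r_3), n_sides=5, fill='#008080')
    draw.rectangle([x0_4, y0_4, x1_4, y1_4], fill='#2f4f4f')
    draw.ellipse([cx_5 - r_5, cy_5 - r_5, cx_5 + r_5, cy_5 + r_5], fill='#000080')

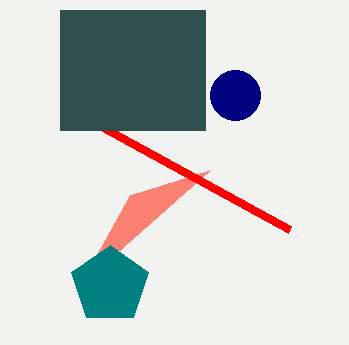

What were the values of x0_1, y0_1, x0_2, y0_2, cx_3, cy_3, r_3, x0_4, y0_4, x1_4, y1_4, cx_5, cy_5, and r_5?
x0_1 = 130
y0_1 = 195
x0_2 = 290
y0_2 = 230
cx_3 = 110
cy_3 = 285
r_3 = 40
x0_4 = 60
y0_4 = 10
x1_4 = 205
y1_4 = 130
cx_5 = 235
cy_5 = 95
r_5 = 25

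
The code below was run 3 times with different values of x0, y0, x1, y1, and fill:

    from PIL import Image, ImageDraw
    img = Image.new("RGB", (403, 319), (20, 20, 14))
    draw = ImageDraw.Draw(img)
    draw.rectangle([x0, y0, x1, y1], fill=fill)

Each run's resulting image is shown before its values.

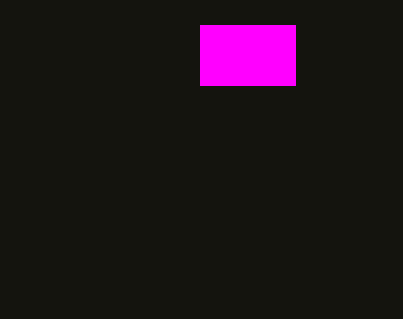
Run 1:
x0 = 200
y0 = 25
x1 = 295
y1 = 85
fill = 'magenta'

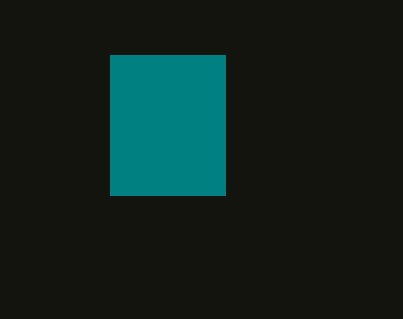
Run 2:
x0 = 110; y0 = 55; x1 = 225; y1 = 195; fill = 'teal'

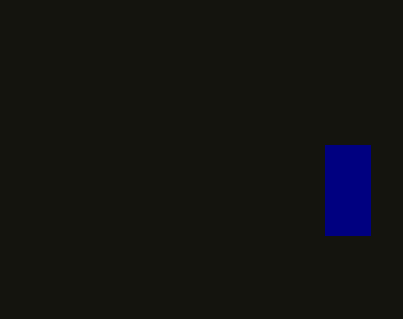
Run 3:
x0 = 325, y0 = 145, x1 = 370, y1 = 235, fill = 'navy'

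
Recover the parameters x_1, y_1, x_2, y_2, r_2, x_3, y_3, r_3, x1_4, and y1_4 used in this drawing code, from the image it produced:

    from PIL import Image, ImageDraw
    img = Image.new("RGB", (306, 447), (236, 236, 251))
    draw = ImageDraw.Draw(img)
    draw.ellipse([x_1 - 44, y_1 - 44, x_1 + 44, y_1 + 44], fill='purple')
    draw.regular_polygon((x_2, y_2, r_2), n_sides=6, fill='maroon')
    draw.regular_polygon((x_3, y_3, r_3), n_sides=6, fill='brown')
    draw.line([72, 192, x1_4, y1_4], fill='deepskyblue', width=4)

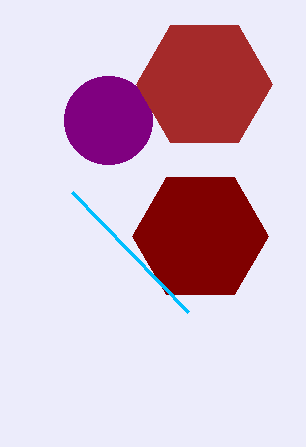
x_1 = 108; y_1 = 120; x_2 = 200; y_2 = 236; r_2 = 68; x_3 = 204; y_3 = 84; r_3 = 68; x1_4 = 188; y1_4 = 312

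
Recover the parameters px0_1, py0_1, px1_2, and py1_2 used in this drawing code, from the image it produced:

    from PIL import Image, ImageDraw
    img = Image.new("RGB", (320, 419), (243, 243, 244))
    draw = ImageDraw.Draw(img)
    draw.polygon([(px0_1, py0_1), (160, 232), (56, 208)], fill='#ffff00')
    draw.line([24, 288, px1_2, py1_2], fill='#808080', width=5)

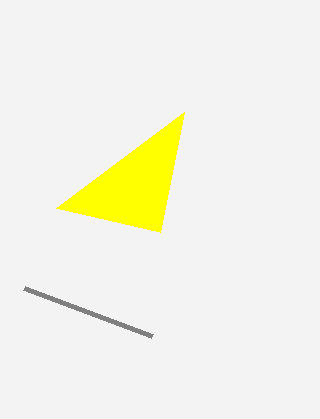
px0_1 = 184
py0_1 = 112
px1_2 = 152
py1_2 = 336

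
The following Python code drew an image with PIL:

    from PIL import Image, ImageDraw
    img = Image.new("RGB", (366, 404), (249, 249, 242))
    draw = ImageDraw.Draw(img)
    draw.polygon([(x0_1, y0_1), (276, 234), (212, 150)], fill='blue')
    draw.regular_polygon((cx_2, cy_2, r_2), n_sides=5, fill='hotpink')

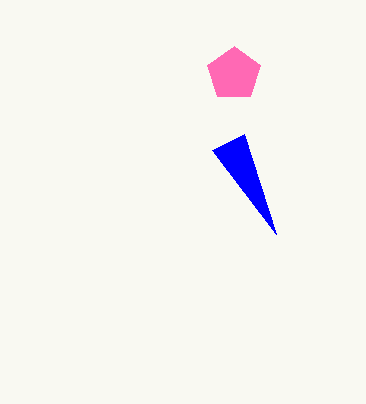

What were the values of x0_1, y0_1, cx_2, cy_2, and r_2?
x0_1 = 244; y0_1 = 134; cx_2 = 234; cy_2 = 74; r_2 = 28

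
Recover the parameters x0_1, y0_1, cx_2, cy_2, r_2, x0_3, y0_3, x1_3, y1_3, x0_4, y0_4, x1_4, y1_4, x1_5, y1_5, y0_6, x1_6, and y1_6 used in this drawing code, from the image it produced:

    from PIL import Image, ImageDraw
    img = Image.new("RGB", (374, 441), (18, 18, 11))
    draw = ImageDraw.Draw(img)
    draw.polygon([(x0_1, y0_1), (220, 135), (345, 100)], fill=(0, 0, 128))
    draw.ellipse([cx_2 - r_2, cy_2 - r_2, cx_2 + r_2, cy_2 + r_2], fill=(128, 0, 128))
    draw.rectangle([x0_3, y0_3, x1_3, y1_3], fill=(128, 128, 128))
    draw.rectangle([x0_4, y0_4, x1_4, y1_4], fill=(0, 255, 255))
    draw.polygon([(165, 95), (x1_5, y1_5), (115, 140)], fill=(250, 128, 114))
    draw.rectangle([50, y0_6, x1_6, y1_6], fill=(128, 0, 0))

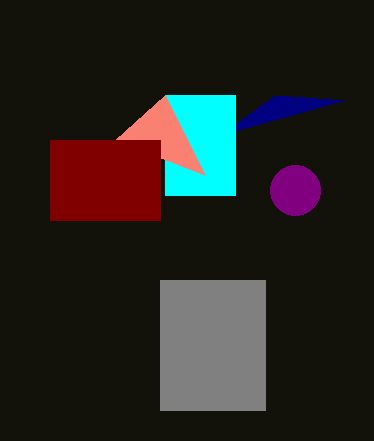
x0_1 = 275; y0_1 = 95; cx_2 = 295; cy_2 = 190; r_2 = 25; x0_3 = 160; y0_3 = 280; x1_3 = 265; y1_3 = 410; x0_4 = 165; y0_4 = 95; x1_4 = 235; y1_4 = 195; x1_5 = 205; y1_5 = 175; y0_6 = 140; x1_6 = 160; y1_6 = 220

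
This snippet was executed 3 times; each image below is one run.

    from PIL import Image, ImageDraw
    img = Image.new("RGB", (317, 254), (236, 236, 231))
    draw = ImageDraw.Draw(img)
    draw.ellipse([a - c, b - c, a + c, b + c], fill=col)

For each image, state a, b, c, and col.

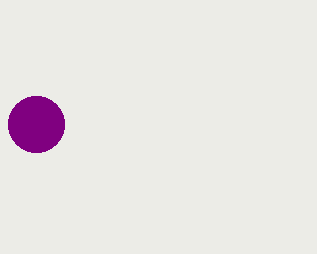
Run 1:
a = 36
b = 124
c = 28
col = 'purple'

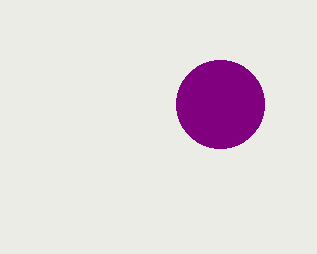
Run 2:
a = 220, b = 104, c = 44, col = 'purple'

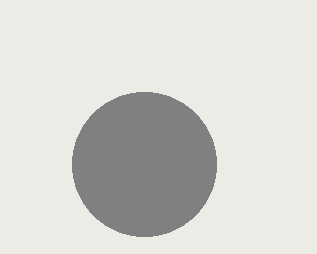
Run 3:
a = 144; b = 164; c = 72; col = 'gray'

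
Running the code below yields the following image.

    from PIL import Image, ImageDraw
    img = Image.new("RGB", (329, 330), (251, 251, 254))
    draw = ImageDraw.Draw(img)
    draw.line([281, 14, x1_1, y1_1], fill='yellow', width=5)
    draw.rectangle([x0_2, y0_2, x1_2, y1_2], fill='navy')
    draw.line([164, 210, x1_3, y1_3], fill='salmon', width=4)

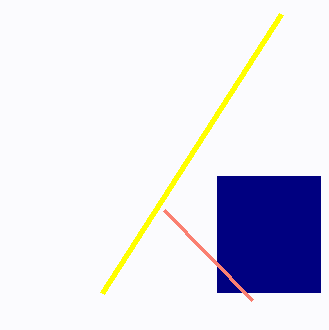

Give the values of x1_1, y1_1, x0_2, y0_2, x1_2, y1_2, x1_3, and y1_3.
x1_1 = 102; y1_1 = 293; x0_2 = 217; y0_2 = 176; x1_2 = 320; y1_2 = 292; x1_3 = 252; y1_3 = 300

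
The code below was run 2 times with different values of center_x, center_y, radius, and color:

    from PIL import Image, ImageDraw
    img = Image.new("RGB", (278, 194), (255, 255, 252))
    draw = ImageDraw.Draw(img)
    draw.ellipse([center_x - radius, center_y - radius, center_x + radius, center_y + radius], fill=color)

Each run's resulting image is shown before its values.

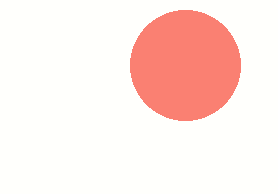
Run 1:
center_x = 185; center_y = 65; radius = 55; color = 'salmon'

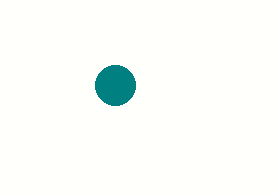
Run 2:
center_x = 115, center_y = 85, radius = 20, color = 'teal'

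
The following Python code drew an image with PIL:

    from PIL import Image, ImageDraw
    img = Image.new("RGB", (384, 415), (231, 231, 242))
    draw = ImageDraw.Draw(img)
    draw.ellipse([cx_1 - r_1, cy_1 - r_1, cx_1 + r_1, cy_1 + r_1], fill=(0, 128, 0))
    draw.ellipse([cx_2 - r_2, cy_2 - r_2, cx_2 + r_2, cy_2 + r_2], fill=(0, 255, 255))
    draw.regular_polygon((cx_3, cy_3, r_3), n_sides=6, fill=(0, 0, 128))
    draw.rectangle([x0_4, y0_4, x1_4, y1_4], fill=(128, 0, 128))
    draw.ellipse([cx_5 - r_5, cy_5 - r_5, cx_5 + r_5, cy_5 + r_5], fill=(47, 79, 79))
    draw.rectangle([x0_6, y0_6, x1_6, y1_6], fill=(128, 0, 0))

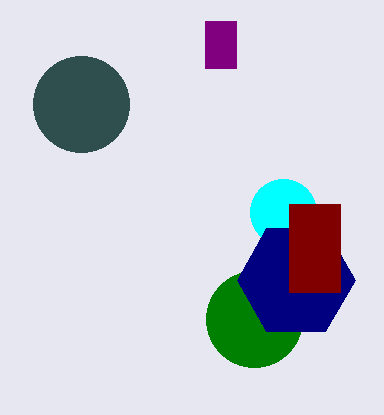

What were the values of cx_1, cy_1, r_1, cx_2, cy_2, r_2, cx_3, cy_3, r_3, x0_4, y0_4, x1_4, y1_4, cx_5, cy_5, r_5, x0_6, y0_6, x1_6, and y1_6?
cx_1 = 254
cy_1 = 319
r_1 = 48
cx_2 = 283
cy_2 = 212
r_2 = 33
cx_3 = 296
cy_3 = 280
r_3 = 59
x0_4 = 205
y0_4 = 21
x1_4 = 236
y1_4 = 68
cx_5 = 81
cy_5 = 104
r_5 = 48
x0_6 = 289
y0_6 = 204
x1_6 = 340
y1_6 = 292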